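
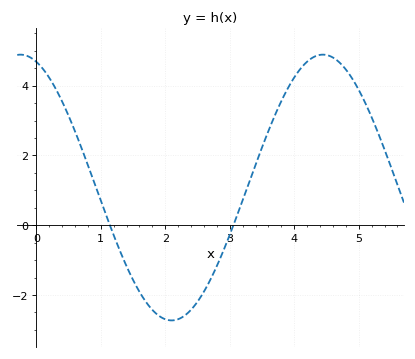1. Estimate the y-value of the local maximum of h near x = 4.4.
4.89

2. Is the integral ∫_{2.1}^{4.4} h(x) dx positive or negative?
positive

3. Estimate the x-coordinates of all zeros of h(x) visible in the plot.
1.14, 3.06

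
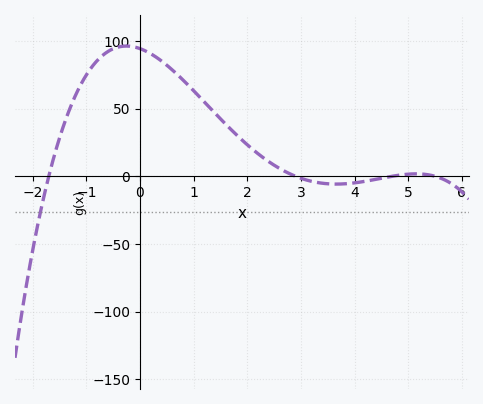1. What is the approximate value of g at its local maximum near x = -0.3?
96.2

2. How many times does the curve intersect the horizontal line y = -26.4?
1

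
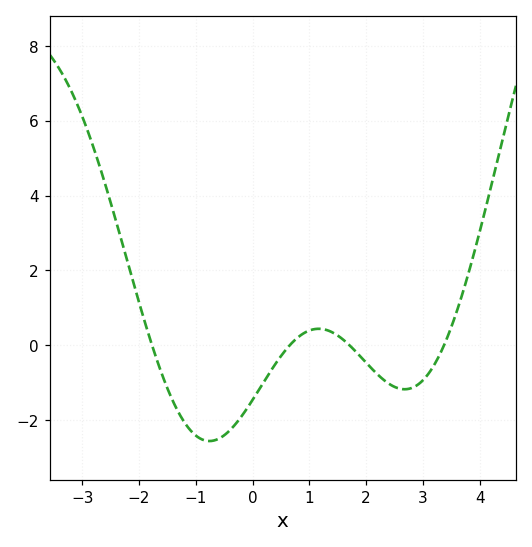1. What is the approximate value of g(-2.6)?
4.32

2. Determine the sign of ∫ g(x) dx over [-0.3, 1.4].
negative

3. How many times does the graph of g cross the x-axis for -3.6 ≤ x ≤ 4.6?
4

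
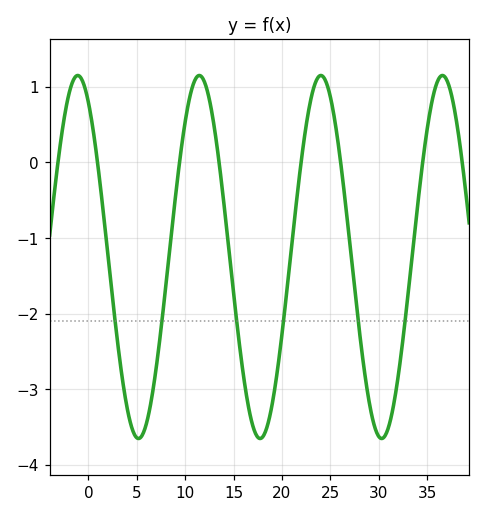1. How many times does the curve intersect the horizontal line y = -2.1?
6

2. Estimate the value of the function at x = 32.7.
-2.13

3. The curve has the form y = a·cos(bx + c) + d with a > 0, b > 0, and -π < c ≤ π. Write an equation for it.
y = 2.4cos(0.5x + 0.552) - 1.25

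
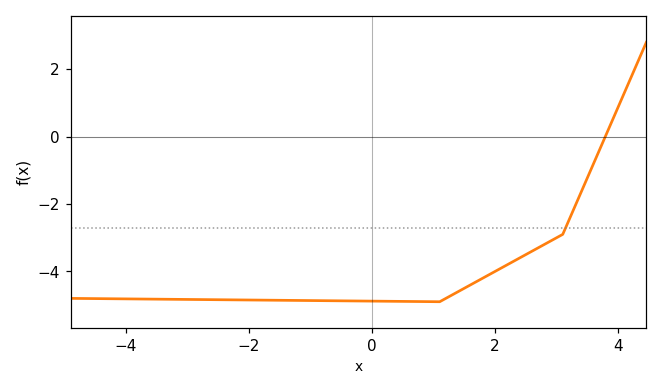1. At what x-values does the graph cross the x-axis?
3.8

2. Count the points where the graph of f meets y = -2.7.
1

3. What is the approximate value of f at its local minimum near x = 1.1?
-4.8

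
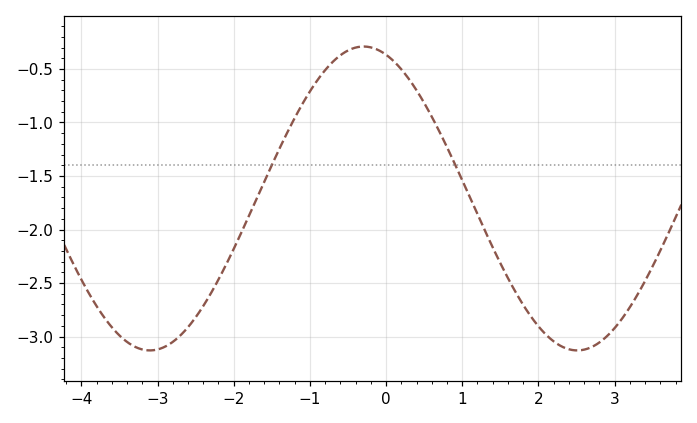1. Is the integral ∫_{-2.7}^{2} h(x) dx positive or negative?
negative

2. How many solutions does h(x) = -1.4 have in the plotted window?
2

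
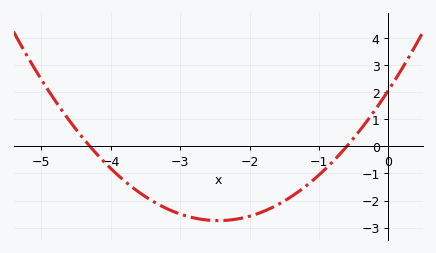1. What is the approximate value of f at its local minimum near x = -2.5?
-2.7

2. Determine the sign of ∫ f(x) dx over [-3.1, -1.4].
negative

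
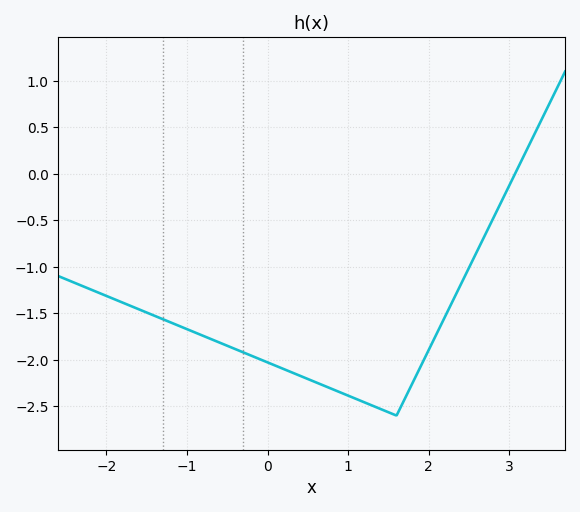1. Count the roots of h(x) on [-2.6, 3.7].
1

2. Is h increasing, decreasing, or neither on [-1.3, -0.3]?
decreasing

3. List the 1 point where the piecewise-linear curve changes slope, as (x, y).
(1.6, -2.6)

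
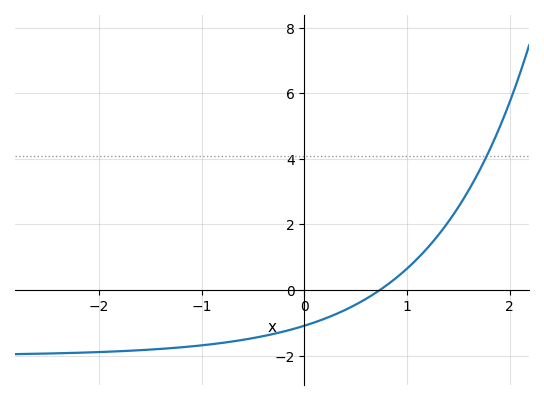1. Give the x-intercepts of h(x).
0.7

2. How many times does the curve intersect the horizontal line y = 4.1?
1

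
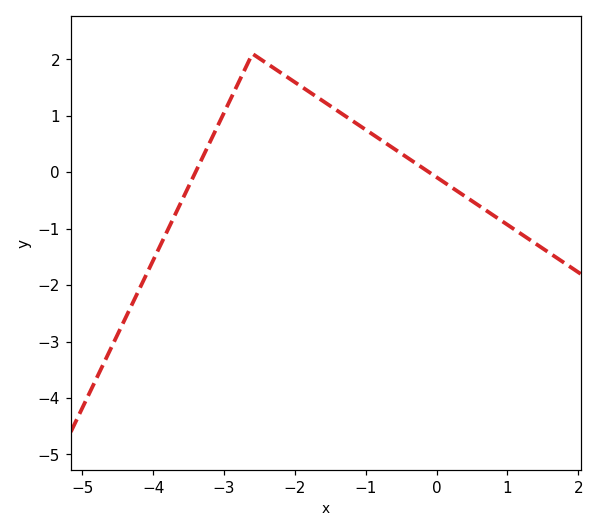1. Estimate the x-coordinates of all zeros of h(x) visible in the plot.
-3.4, -0.1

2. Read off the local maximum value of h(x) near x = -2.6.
2.1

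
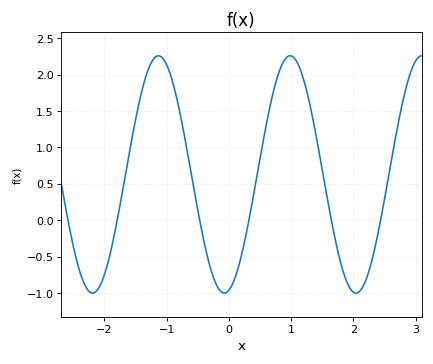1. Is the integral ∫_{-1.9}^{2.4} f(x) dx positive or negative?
positive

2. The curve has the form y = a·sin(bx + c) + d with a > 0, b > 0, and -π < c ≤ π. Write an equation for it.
y = 1.63sin(2.97x - 1.35) + 0.63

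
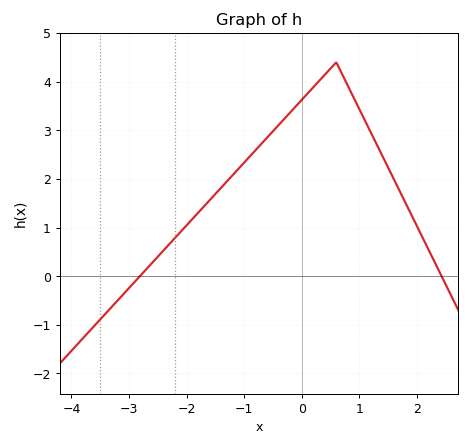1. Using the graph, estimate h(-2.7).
0.1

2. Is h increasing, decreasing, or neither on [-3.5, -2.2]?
increasing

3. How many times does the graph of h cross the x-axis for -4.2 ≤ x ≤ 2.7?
2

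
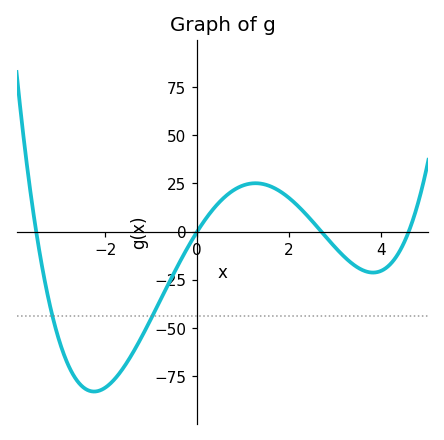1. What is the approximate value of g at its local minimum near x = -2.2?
-82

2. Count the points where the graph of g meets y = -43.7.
2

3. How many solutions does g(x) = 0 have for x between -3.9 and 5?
4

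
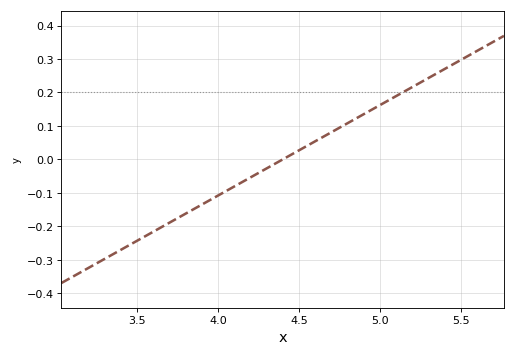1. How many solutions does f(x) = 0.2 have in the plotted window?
1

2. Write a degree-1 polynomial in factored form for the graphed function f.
y = 0.27(x - 4.4)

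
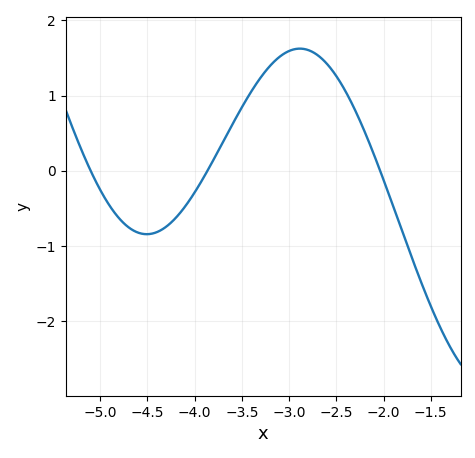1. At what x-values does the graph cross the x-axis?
-5.1, -3.9, -2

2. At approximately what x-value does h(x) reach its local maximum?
-2.9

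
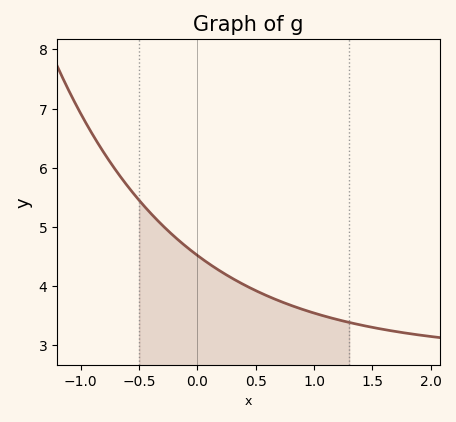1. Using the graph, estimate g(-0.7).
6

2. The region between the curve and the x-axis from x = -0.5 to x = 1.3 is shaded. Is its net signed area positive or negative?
positive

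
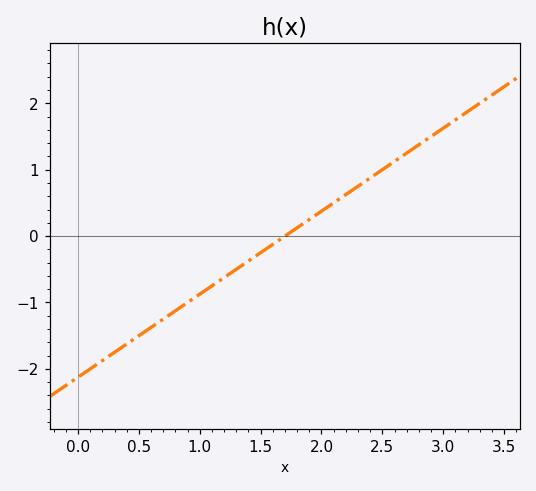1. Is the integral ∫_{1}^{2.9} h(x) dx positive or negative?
positive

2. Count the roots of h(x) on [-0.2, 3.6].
1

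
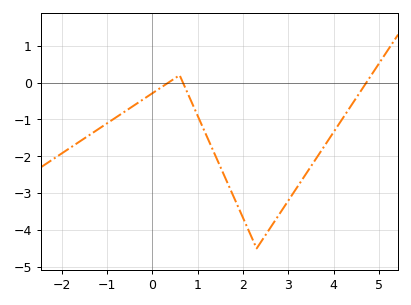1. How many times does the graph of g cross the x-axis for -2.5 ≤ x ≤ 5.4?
3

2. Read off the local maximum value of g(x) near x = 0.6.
0.199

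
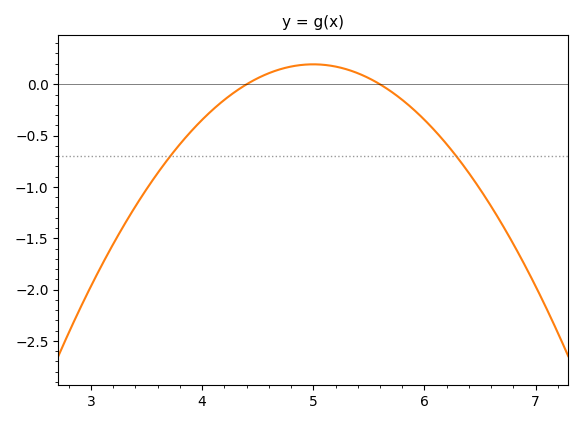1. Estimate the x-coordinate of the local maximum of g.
5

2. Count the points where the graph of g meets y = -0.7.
2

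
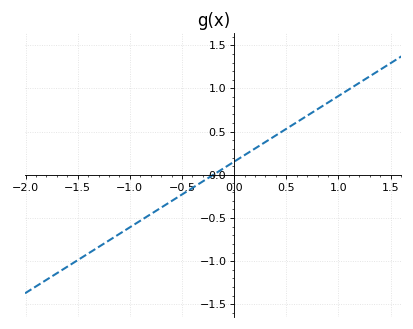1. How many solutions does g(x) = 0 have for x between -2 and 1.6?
1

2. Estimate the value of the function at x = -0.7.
-0.4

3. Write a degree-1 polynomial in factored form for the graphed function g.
y = 0.76(x + 0.2)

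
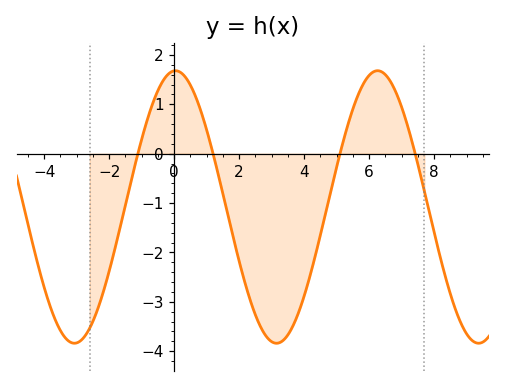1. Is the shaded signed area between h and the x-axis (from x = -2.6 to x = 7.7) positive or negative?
negative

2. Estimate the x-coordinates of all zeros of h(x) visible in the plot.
-1.2, 1.2, 5.2, 7.4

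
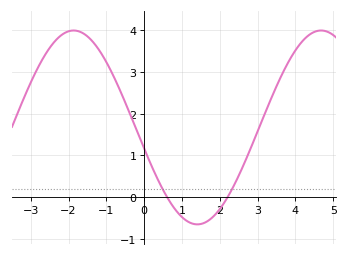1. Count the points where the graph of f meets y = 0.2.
2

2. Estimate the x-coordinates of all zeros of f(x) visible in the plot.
0.608, 2.21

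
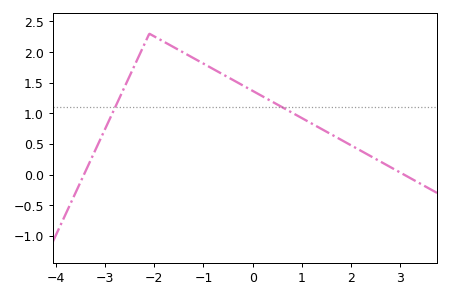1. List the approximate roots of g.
-3.4, 3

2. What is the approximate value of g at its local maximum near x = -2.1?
2.3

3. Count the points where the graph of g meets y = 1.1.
2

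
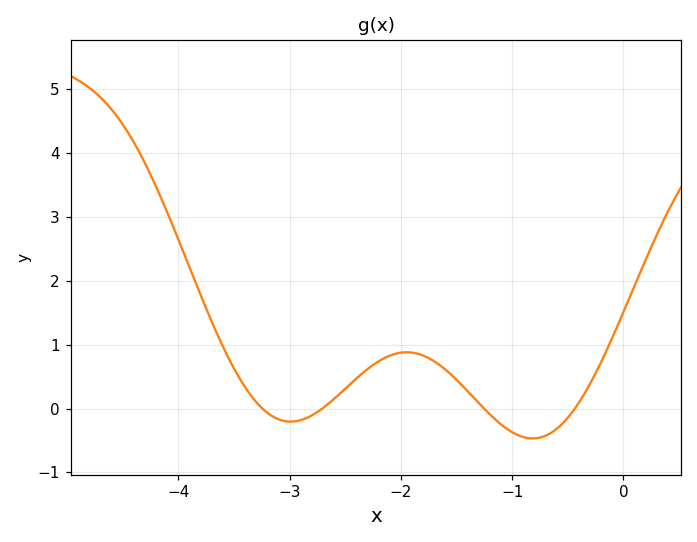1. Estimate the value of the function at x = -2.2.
0.7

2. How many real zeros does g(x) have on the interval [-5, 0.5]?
4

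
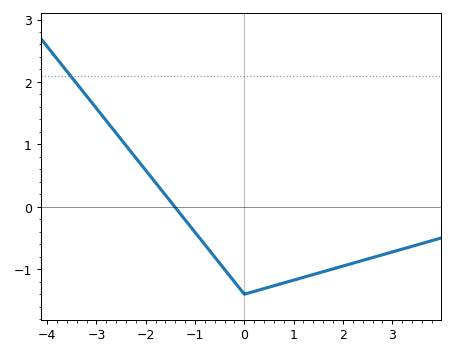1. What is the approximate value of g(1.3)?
-1.11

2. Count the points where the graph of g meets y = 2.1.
1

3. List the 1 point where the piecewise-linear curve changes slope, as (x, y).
(0, -1.4)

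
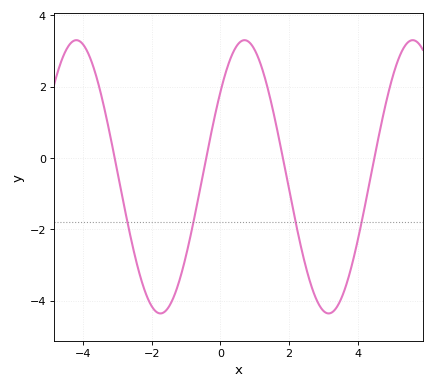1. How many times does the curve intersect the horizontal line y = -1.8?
4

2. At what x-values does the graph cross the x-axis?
-3, -0.4, 1.8, 4.4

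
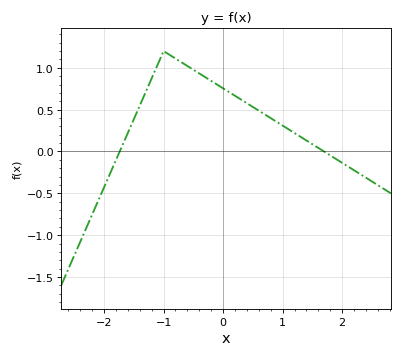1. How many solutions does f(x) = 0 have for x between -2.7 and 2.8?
2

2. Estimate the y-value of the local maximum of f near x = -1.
1.2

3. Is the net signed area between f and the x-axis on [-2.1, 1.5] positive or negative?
positive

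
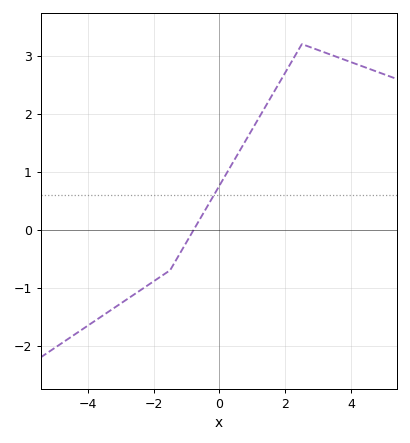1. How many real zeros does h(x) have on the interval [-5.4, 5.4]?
1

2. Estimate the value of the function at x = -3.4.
-1.43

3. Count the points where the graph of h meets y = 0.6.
1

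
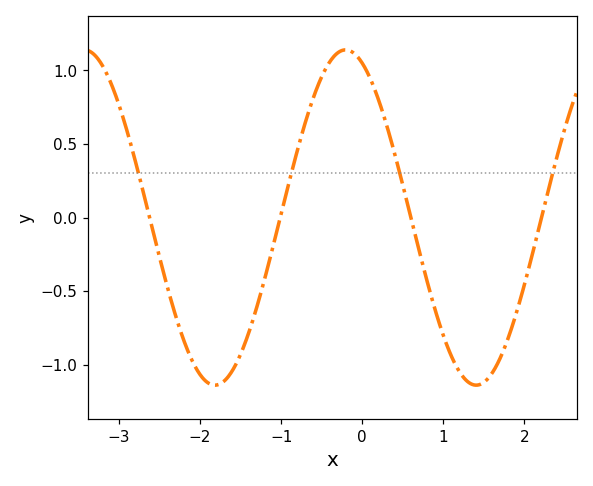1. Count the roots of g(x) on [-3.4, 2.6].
4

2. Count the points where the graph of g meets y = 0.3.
4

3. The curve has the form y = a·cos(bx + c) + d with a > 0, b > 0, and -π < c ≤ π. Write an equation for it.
y = 1.14cos(1.95x + 0.4) + 0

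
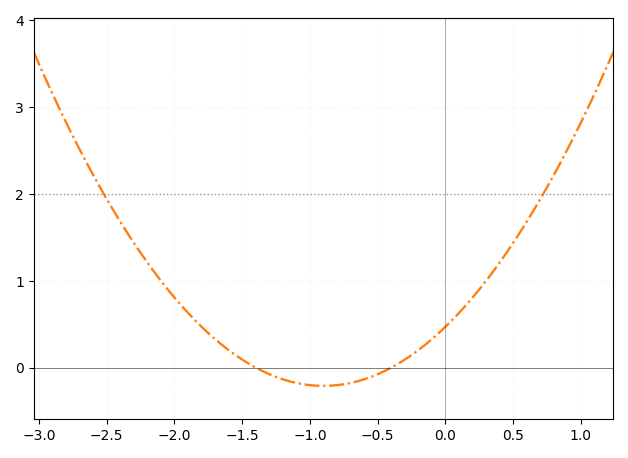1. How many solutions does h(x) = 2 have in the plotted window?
2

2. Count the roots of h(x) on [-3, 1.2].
2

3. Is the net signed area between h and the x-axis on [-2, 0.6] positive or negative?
positive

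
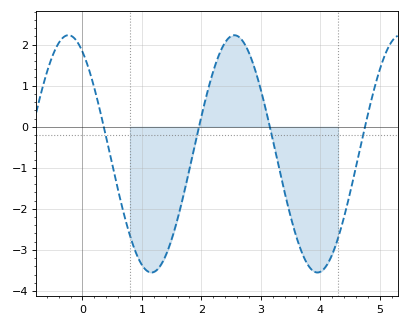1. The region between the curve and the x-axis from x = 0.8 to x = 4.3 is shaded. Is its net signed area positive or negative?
negative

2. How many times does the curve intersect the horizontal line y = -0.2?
4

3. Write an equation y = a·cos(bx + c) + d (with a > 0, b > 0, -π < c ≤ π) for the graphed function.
y = 2.89cos(2.2x + 0.53) - 0.66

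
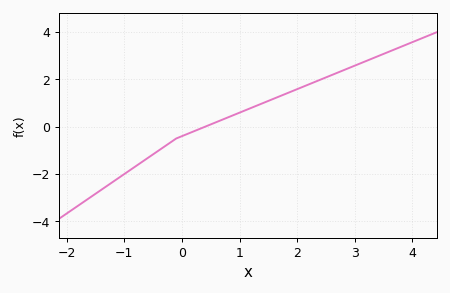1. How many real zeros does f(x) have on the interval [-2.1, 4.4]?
1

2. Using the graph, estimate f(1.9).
1.49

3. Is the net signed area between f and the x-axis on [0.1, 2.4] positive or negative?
positive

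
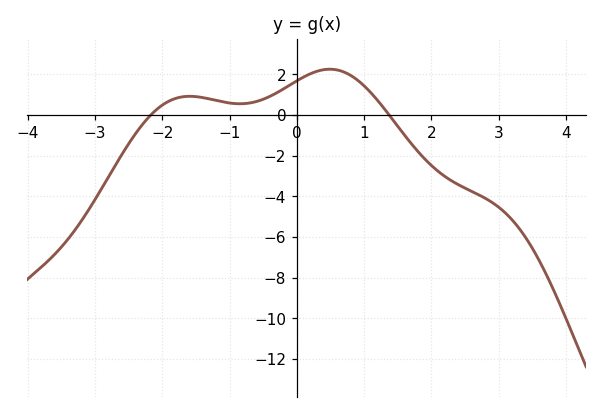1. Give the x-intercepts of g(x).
-2.17, 1.37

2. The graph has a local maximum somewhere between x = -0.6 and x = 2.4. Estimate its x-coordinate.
0.49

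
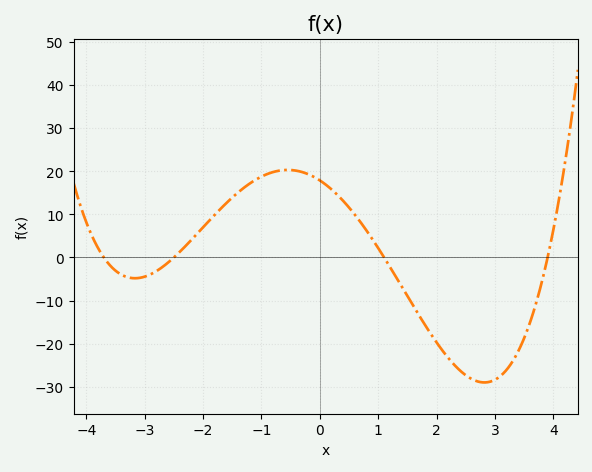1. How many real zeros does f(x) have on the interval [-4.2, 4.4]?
4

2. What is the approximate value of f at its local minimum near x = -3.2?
-5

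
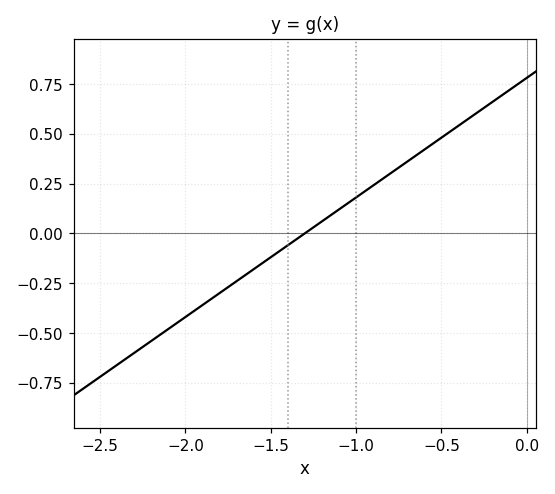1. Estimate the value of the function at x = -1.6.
-0.18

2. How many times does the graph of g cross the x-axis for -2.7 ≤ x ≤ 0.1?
1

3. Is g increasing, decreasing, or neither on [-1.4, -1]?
increasing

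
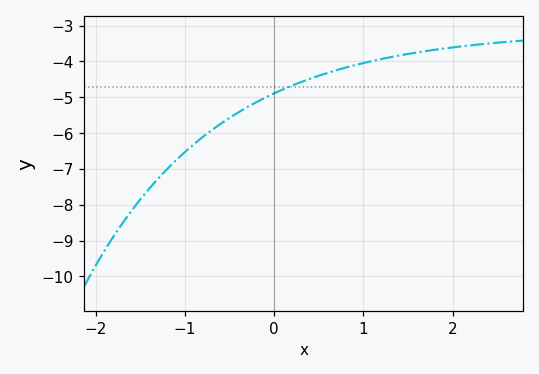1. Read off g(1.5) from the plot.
-3.79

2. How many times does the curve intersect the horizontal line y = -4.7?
1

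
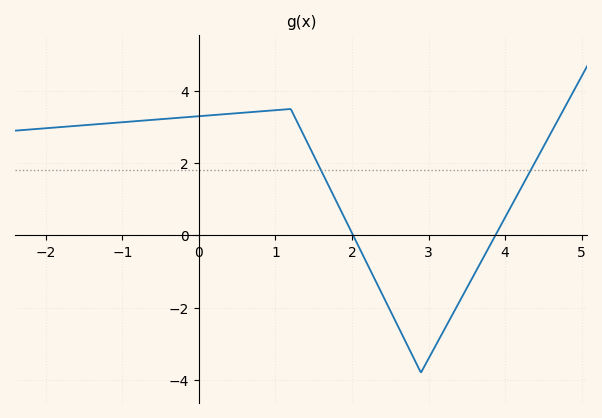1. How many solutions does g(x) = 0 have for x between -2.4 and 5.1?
2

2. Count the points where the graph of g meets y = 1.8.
2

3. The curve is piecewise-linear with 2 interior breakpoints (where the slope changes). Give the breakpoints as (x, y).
(1.2, 3.5); (2.9, -3.8)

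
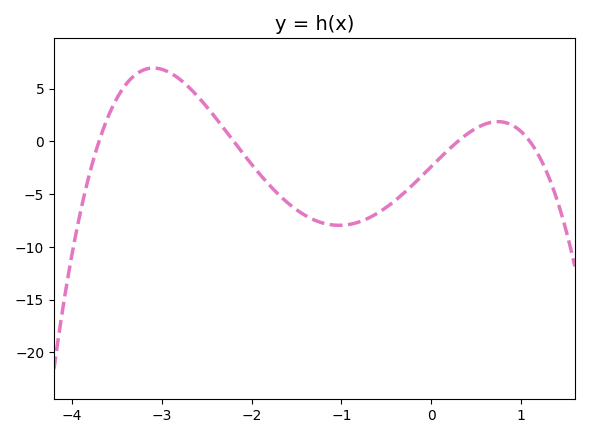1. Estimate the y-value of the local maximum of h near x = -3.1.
6.94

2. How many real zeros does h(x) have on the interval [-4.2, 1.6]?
4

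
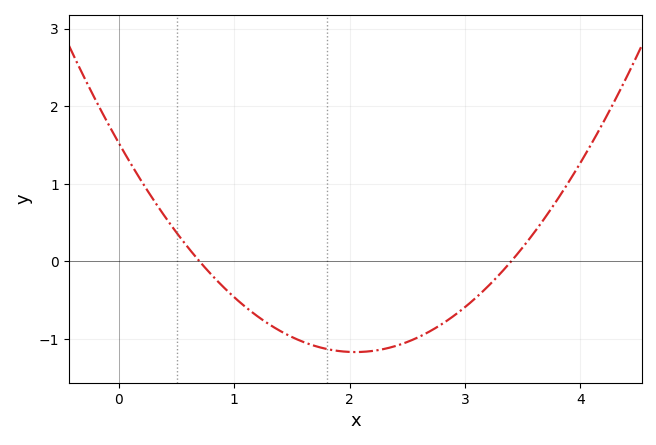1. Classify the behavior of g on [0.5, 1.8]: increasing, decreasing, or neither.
decreasing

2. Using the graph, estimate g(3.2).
-0.3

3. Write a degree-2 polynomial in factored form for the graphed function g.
y = 0.64(x - 0.7)(x - 3.4)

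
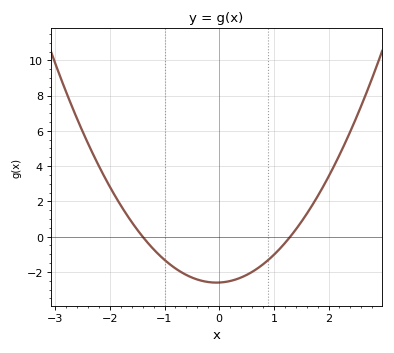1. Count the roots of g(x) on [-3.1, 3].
2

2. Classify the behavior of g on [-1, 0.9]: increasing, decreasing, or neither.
neither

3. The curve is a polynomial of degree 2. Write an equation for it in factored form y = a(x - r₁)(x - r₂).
y = 1.43(x + 1.4)(x - 1.3)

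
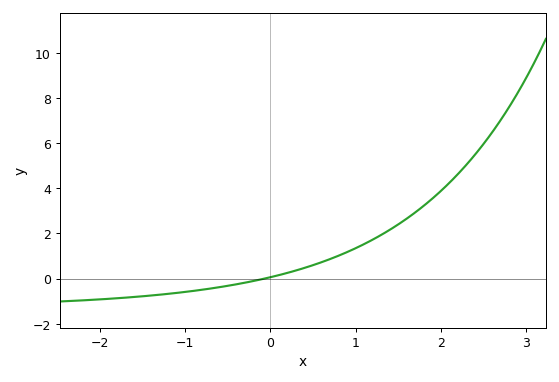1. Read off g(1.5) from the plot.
2.4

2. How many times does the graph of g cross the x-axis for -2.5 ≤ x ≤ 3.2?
1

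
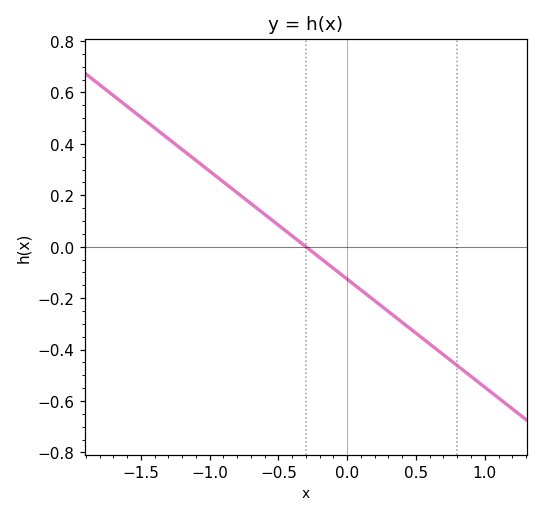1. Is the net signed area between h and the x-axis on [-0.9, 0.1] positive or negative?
positive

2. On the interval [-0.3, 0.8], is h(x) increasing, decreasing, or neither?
decreasing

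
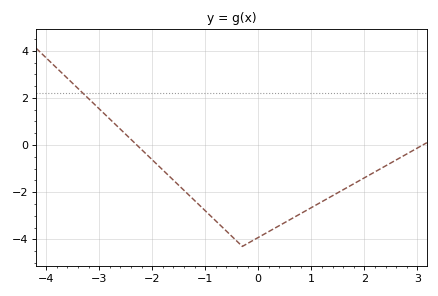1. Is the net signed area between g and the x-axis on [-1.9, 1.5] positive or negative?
negative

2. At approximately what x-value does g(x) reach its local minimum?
-0.3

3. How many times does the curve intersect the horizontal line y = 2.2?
1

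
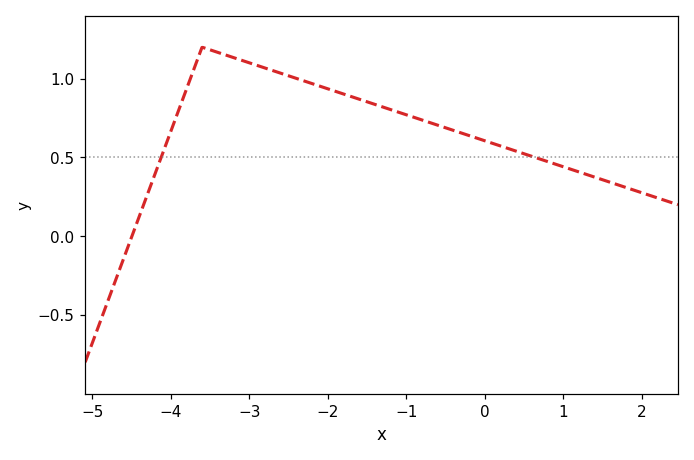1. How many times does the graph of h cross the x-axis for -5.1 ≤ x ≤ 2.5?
1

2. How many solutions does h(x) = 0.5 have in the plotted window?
2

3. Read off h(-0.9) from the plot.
0.75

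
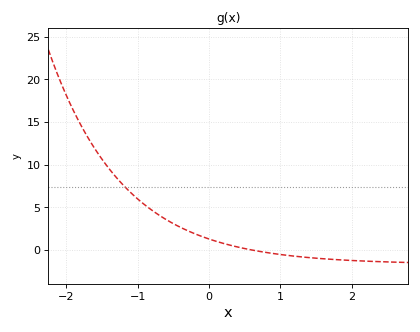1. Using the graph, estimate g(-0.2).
1.9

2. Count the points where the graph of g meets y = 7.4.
1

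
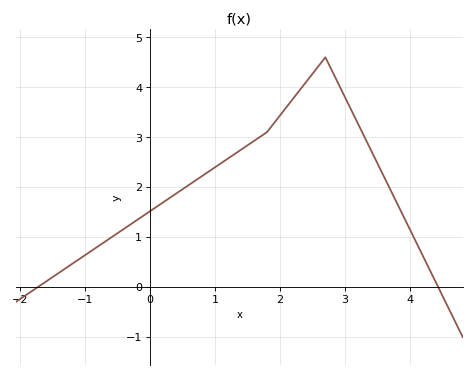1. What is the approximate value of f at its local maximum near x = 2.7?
4.6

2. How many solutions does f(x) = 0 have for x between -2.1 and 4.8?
2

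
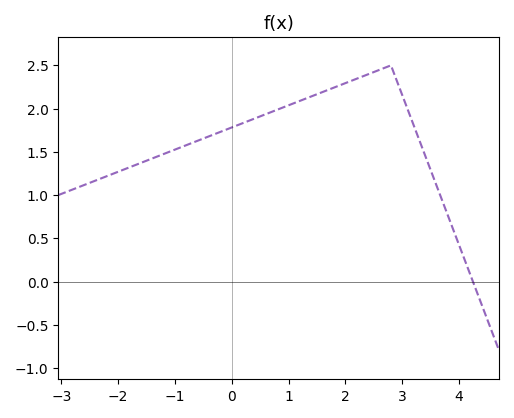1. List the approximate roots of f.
4.2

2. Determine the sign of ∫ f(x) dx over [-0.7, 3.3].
positive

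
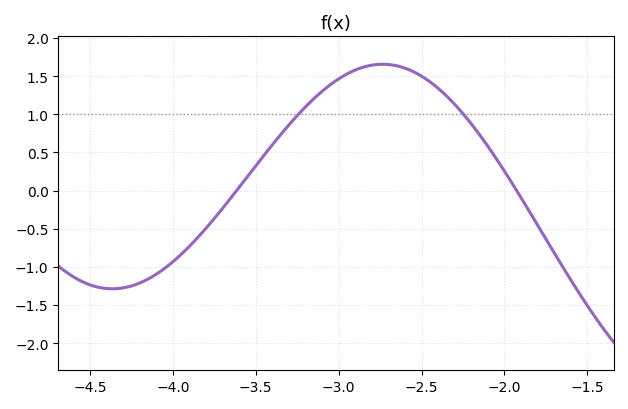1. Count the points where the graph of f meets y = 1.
2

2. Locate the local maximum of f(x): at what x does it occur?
-2.73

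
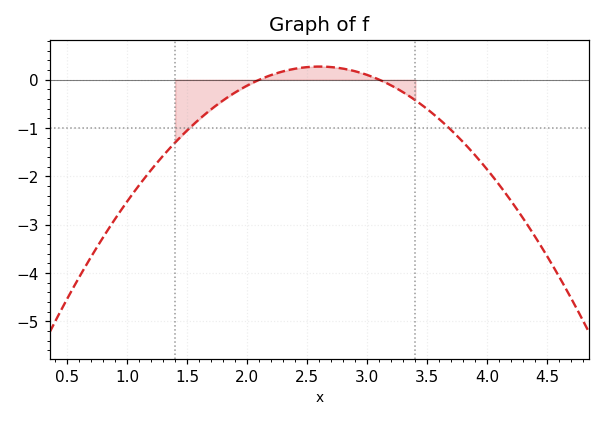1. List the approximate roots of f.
2.1, 3.1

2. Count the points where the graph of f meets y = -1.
2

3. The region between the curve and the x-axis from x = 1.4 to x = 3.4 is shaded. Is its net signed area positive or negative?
negative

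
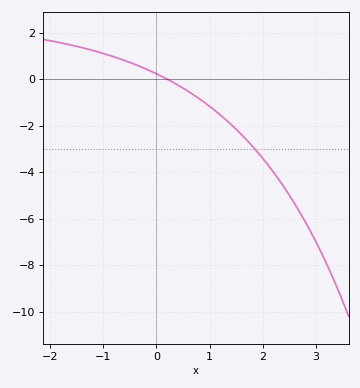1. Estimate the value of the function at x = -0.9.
1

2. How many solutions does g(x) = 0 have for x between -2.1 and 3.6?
1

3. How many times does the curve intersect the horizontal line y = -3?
1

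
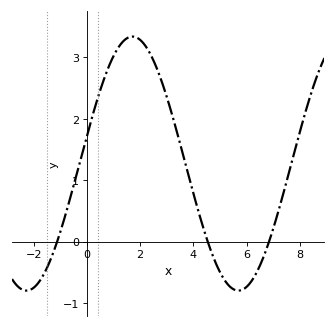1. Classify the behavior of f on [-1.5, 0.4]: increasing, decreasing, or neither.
increasing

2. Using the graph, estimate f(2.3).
3.12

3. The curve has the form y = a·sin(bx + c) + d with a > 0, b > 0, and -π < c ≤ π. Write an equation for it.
y = 2.07sin(0.79x + 0.22) + 1.27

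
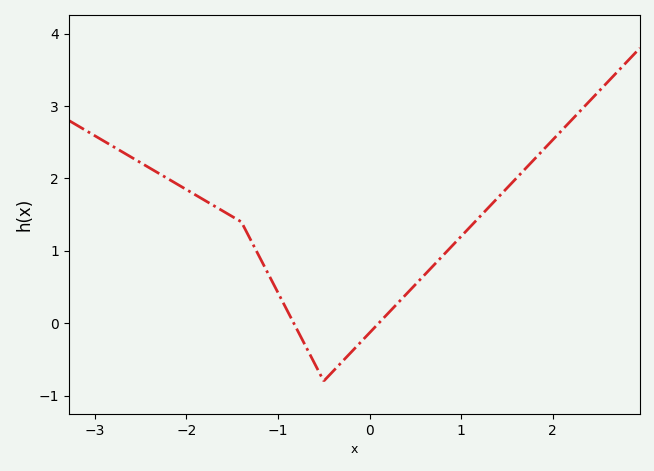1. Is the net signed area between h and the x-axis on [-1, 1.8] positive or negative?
positive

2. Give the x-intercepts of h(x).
-0.827, 0.101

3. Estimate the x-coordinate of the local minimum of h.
-0.499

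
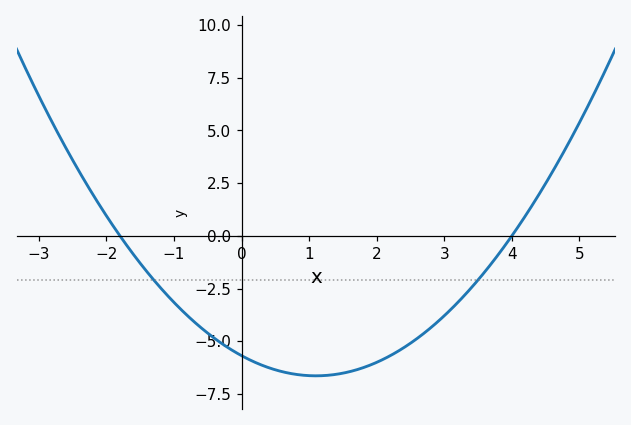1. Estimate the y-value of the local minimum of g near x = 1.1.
-6.64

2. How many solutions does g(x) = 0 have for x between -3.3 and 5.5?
2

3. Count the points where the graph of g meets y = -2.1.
2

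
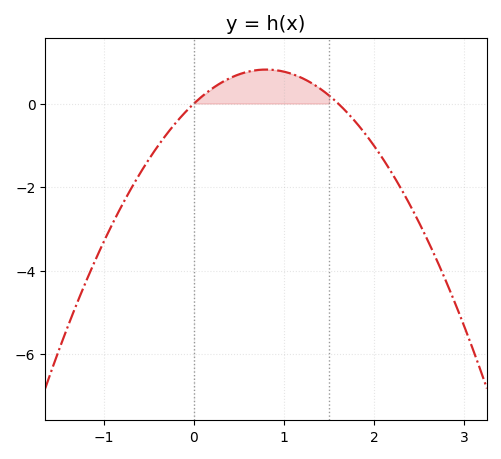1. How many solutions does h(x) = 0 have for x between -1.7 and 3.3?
2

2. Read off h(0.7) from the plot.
0.8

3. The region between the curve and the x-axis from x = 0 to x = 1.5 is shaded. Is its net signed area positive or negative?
positive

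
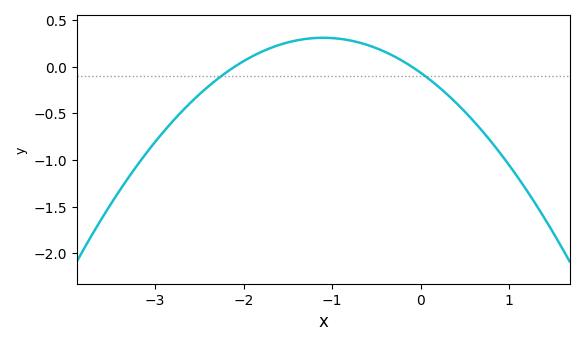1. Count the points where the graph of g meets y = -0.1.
2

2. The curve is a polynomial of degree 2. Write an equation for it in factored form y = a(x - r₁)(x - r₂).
y = -0.31(x + 2.1)(x + 0.1)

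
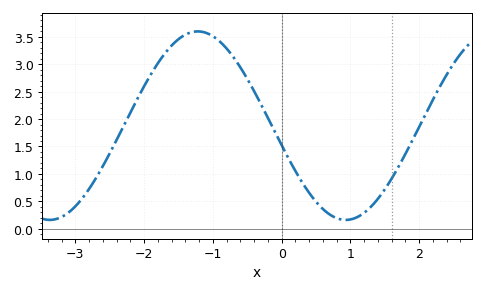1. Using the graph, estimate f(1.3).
0.4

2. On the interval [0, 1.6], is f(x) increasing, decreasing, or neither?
neither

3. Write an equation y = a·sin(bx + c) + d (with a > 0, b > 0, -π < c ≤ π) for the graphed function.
y = 1.72sin(1.5x - 2.9) + 1.88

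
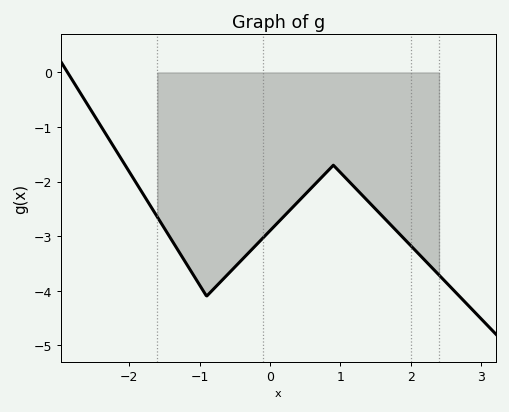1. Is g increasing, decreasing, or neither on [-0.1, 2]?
neither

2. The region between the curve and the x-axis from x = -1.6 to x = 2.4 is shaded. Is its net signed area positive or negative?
negative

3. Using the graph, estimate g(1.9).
-3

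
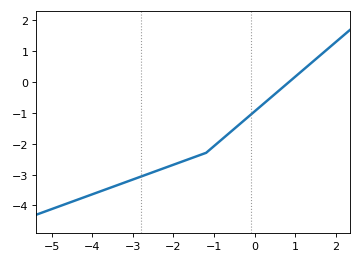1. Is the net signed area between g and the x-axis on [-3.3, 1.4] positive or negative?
negative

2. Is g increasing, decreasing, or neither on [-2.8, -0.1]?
increasing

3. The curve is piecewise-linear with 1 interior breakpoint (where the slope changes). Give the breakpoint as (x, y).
(-1.2, -2.3)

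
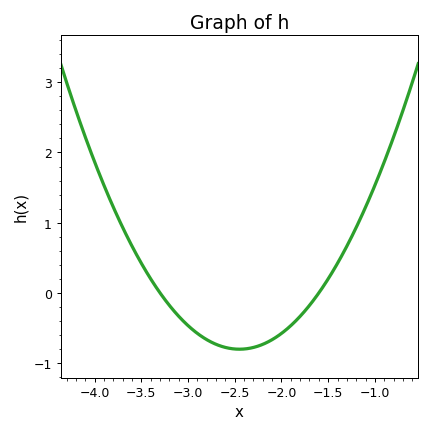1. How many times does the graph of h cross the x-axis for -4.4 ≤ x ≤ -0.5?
2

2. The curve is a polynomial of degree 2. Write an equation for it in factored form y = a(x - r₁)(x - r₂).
y = 1.11(x + 3.3)(x + 1.6)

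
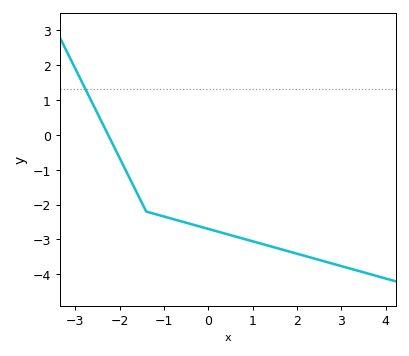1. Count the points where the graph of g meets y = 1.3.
1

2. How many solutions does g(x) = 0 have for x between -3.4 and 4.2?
1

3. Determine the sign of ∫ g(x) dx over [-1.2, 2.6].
negative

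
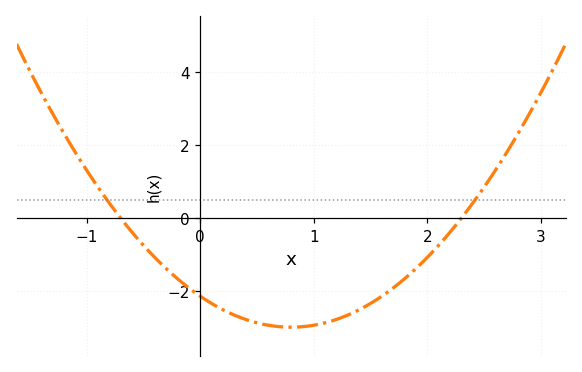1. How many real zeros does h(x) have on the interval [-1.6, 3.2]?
2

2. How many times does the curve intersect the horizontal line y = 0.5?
2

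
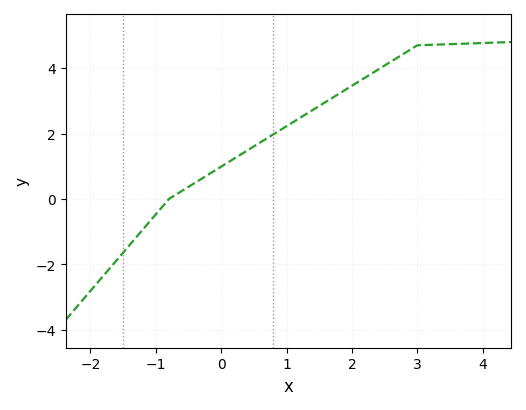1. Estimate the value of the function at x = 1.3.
2.6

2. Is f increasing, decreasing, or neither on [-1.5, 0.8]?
increasing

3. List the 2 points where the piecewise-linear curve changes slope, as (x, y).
(-0.8, 0); (3, 4.7)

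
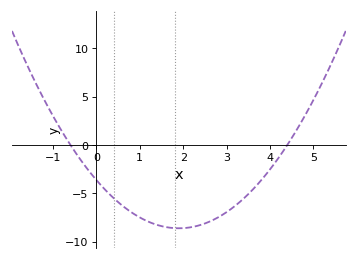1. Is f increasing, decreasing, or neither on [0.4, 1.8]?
decreasing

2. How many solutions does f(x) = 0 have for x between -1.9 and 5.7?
2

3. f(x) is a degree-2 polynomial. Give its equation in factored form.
y = 1.38(x + 0.6)(x - 4.4)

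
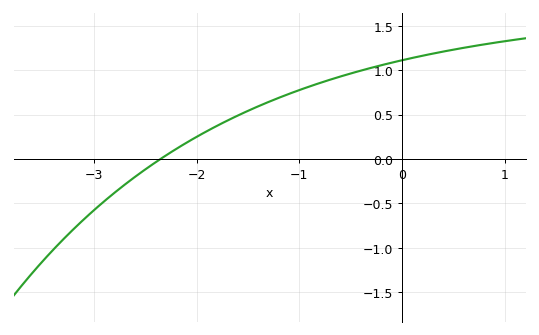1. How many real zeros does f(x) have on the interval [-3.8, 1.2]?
1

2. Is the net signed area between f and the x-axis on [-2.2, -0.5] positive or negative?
positive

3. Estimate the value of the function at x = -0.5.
0.961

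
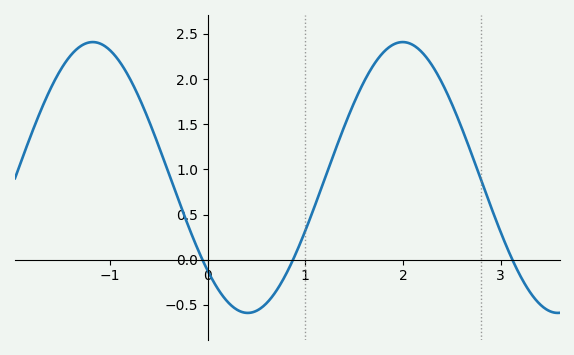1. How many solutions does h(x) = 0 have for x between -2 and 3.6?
3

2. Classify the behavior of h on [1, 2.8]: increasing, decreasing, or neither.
neither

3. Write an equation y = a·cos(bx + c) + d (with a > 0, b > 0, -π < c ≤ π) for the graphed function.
y = 1.5cos(1.98x + 2.33) + 0.91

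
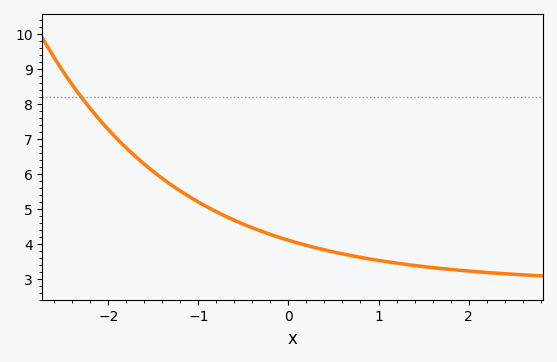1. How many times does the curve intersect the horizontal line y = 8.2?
1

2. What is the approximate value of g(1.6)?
3.32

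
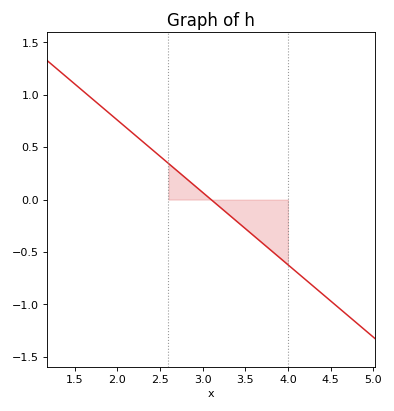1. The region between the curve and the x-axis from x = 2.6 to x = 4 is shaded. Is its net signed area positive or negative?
negative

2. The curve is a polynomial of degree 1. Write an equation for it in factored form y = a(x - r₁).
y = -0.69(x - 3.1)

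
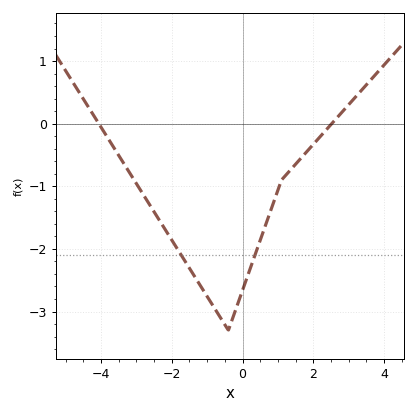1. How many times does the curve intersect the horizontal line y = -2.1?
2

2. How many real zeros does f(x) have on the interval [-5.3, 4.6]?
2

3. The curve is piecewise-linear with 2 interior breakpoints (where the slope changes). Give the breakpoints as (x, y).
(-0.4, -3.3); (1.1, -0.9)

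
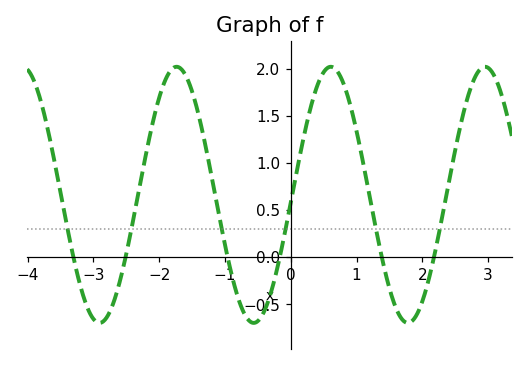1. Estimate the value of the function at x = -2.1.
1.4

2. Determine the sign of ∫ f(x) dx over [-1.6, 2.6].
positive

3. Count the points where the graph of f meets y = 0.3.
6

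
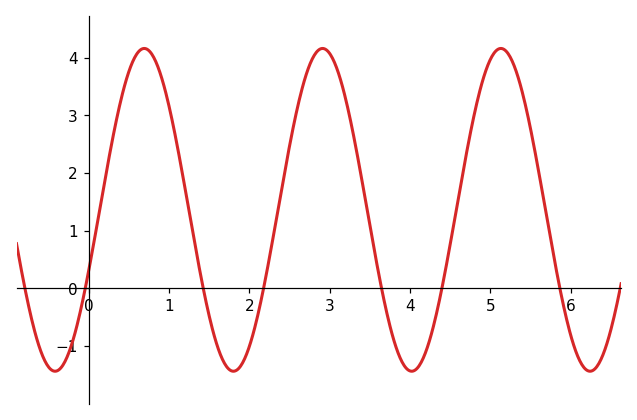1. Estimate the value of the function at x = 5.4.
3.4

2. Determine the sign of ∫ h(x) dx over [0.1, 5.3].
positive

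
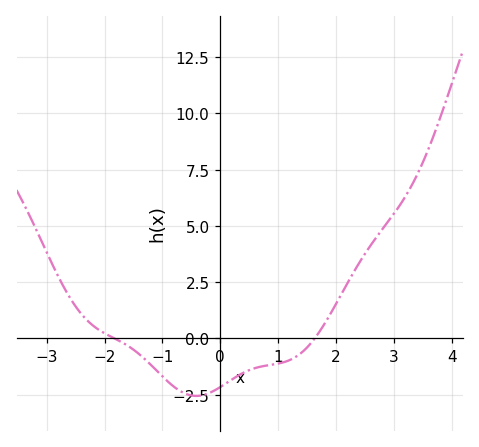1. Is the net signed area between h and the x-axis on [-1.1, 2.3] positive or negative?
negative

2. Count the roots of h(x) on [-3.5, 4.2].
2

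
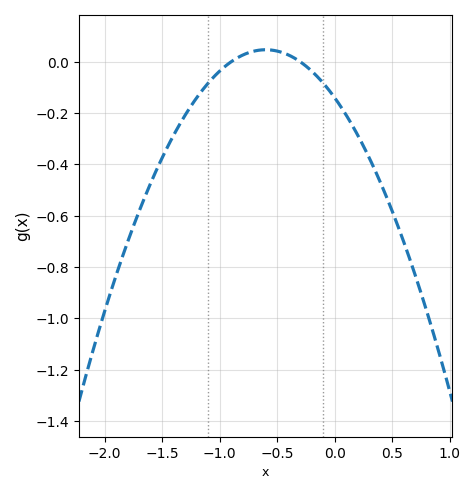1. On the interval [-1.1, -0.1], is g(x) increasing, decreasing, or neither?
neither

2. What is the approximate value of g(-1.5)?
-0.38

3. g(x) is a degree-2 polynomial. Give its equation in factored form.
y = -0.52(x + 0.9)(x + 0.3)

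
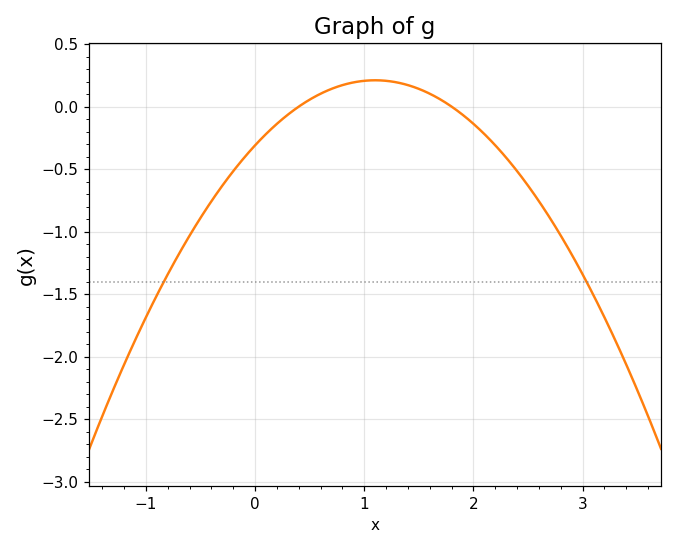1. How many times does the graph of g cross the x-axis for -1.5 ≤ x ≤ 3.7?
2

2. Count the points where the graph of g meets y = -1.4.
2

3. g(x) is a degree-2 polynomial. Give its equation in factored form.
y = -0.43(x - 0.4)(x - 1.8)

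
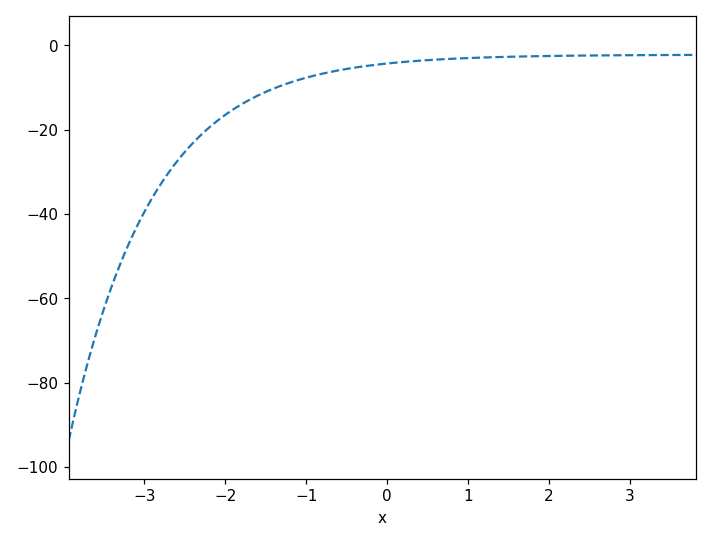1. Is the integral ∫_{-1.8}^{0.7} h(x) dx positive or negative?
negative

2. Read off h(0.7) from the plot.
-3.26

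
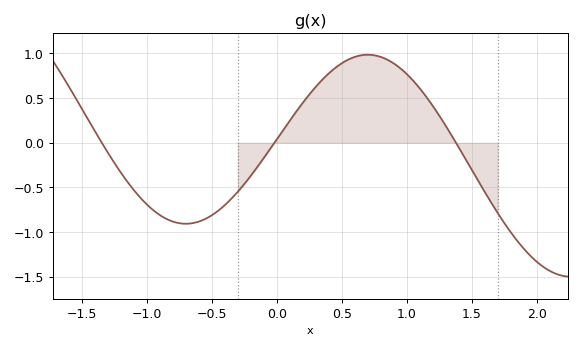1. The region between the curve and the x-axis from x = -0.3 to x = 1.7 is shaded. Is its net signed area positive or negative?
positive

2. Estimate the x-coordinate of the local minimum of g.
-0.7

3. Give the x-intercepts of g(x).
-1.3, 0, 1.4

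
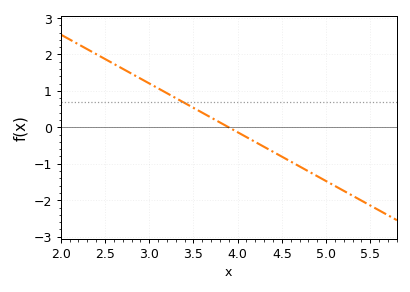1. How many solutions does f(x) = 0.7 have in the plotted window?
1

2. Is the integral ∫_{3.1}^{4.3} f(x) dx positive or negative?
positive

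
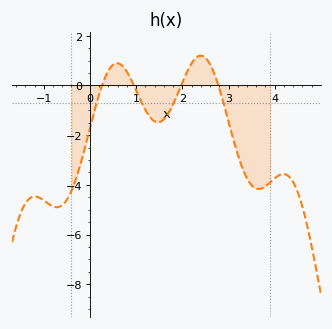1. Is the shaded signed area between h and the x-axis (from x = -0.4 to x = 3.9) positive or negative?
negative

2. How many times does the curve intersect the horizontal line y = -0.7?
4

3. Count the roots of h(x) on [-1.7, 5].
4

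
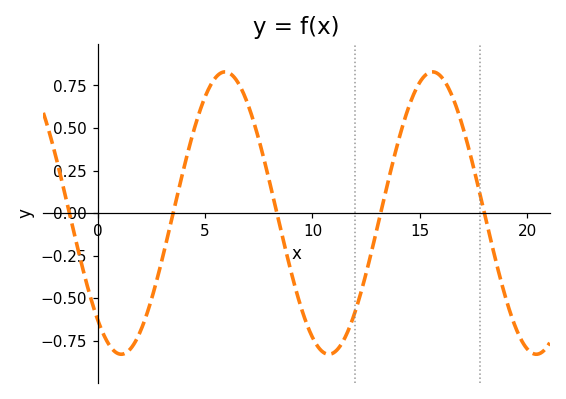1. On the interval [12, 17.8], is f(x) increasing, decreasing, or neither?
neither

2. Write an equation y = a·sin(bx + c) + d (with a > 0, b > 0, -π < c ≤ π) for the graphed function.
y = 0.83sin(0.65x - 2.3) + 0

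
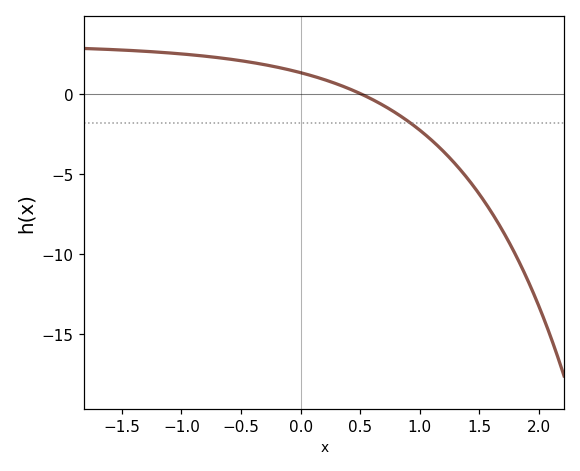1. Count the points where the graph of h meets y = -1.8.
1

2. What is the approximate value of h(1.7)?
-8.5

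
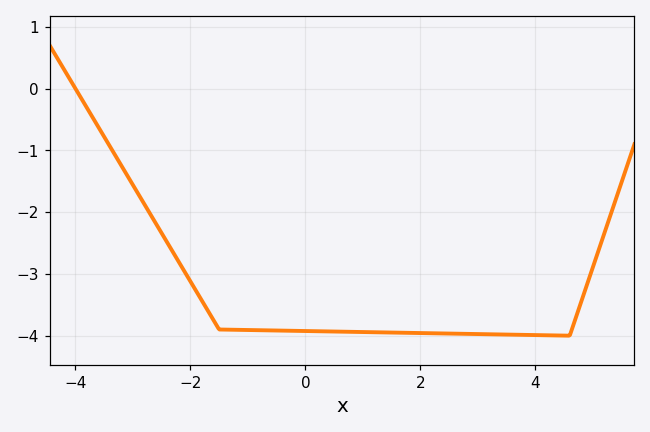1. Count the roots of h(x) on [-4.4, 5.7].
1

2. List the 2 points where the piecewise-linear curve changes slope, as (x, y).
(-1.5, -3.9); (4.6, -4)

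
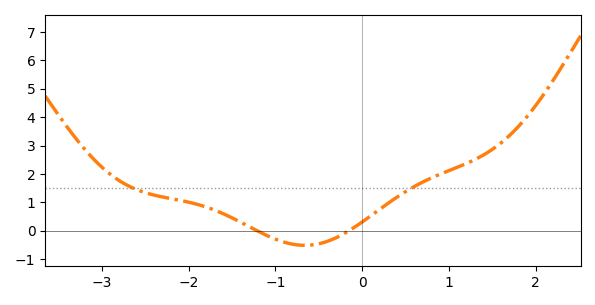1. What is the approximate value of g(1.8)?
3.67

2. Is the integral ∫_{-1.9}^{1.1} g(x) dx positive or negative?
positive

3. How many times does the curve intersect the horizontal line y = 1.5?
2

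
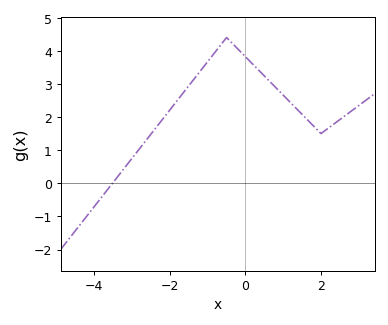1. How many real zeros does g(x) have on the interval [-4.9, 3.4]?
1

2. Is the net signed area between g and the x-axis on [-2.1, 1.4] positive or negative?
positive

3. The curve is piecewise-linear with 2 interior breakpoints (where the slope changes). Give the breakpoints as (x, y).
(-0.5, 4.4); (2, 1.5)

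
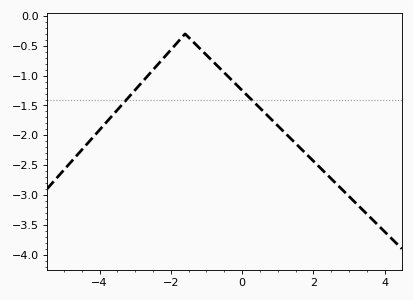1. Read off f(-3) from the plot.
-1.25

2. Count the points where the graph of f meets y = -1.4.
2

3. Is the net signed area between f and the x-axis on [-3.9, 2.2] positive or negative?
negative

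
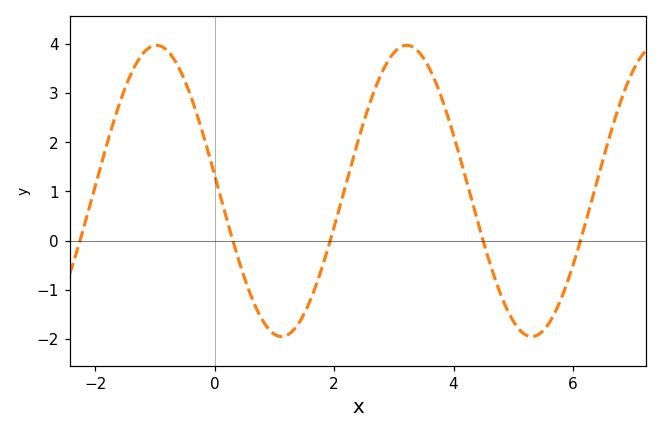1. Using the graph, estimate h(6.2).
0.319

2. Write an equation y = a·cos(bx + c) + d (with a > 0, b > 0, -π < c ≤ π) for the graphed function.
y = 2.96cos(1.5x + 1.46) + 1.01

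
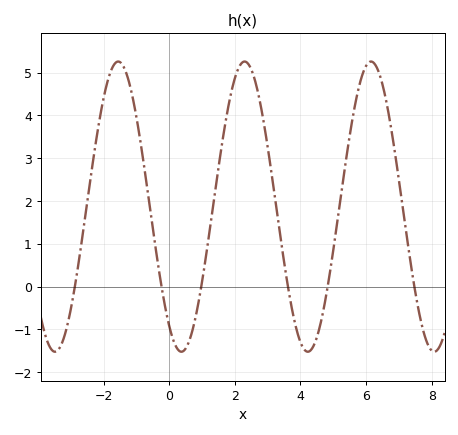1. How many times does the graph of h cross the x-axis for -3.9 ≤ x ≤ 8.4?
6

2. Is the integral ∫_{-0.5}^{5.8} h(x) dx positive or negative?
positive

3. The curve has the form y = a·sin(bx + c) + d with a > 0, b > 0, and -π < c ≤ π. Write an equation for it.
y = 3.39sin(1.6x - 2.2) + 1.87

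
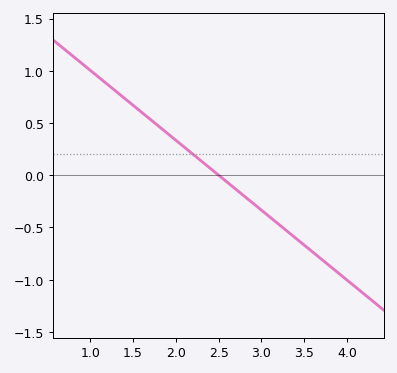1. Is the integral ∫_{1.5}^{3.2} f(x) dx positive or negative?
positive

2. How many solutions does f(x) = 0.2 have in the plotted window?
1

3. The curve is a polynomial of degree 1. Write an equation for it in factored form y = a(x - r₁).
y = -0.67(x - 2.5)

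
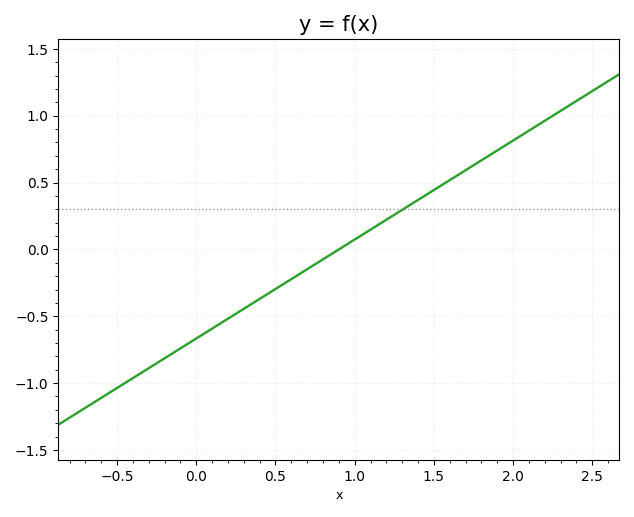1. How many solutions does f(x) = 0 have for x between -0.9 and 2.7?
1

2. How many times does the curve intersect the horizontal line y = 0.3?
1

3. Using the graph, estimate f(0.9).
0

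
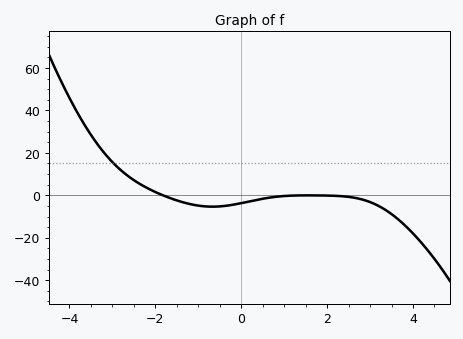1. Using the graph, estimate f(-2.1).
2.53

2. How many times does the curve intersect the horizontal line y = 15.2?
1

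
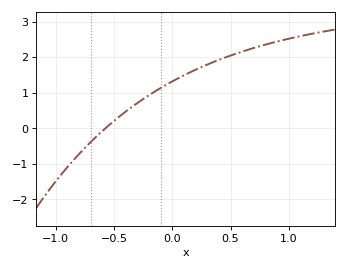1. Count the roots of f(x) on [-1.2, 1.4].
1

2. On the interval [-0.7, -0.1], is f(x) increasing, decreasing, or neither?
increasing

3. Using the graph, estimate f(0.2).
1.65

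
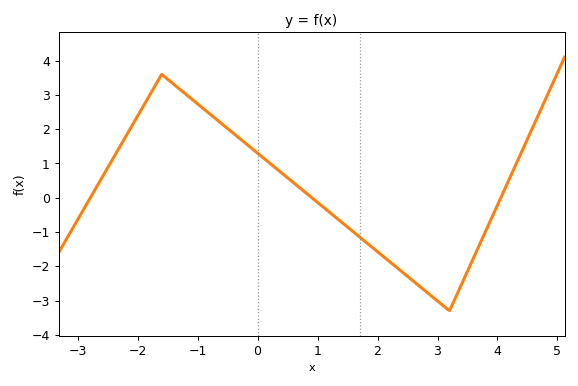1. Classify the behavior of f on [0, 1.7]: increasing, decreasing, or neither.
decreasing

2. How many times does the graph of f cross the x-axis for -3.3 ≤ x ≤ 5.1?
3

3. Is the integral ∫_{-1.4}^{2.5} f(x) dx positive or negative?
positive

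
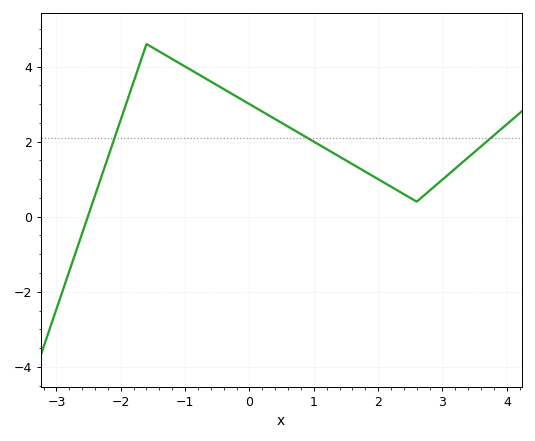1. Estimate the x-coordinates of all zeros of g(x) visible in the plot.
-2.5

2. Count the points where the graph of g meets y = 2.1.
3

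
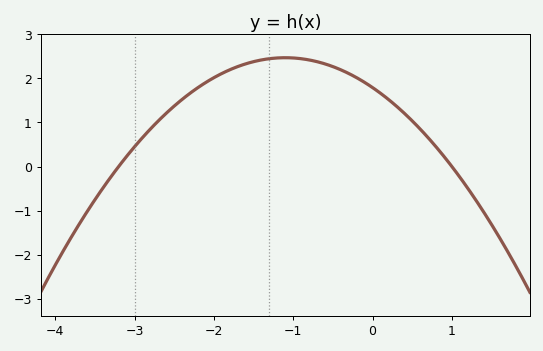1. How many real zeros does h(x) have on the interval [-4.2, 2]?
2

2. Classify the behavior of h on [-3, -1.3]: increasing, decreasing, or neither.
increasing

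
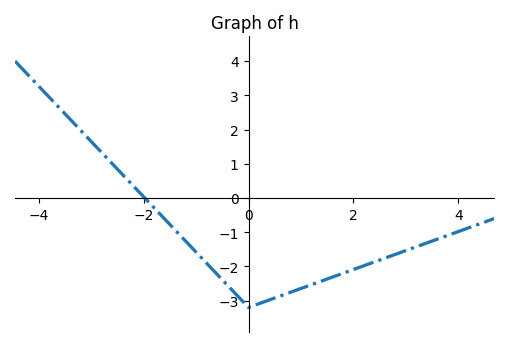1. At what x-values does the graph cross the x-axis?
-2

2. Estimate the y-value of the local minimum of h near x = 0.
-3.2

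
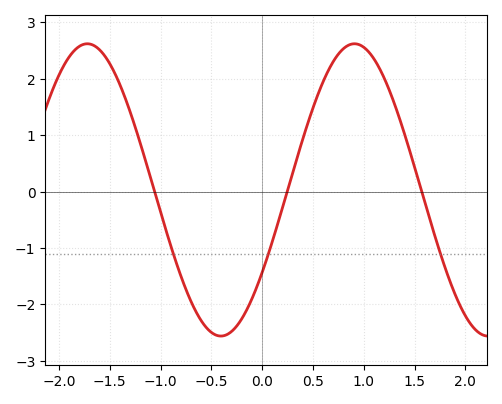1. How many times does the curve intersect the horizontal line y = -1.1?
3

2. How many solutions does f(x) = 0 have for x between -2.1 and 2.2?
3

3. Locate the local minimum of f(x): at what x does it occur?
-0.4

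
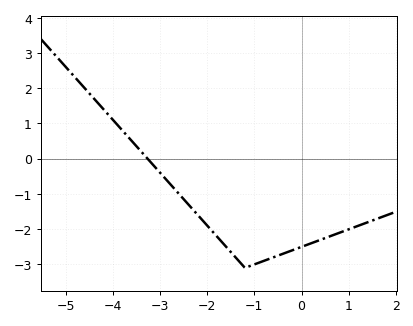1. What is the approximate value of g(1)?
-2.01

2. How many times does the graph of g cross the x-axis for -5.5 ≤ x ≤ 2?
1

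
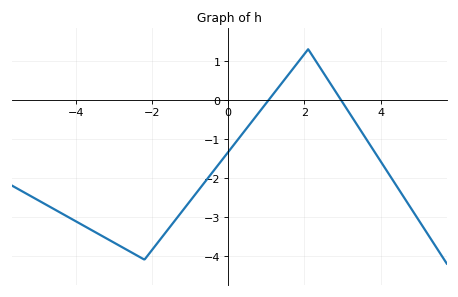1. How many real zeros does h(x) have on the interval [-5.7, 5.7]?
2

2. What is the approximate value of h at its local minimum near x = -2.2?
-4.1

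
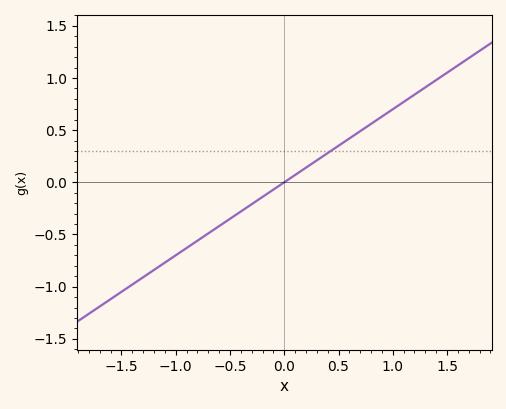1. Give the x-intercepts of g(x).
0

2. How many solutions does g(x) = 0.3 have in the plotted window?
1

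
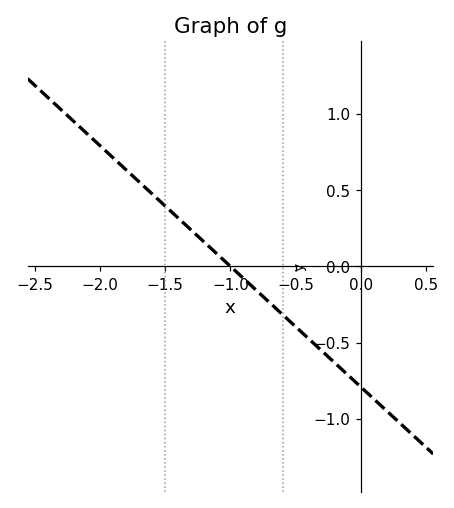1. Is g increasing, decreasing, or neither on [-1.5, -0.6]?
decreasing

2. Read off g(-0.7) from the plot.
-0.25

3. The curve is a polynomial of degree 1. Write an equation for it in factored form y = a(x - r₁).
y = -0.79(x + 1)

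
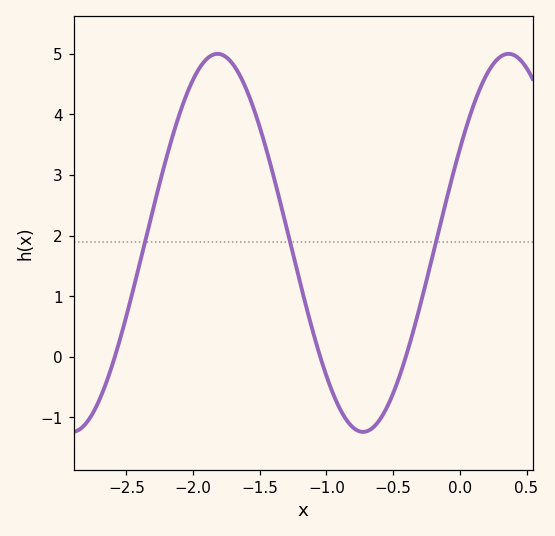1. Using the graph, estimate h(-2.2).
3.28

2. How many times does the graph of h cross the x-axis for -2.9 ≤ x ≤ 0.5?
3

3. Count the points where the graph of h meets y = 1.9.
3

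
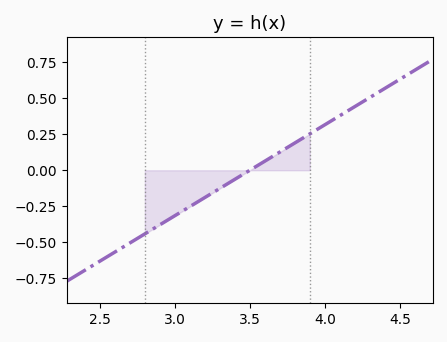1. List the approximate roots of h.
3.5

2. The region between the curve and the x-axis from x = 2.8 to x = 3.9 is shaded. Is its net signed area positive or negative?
negative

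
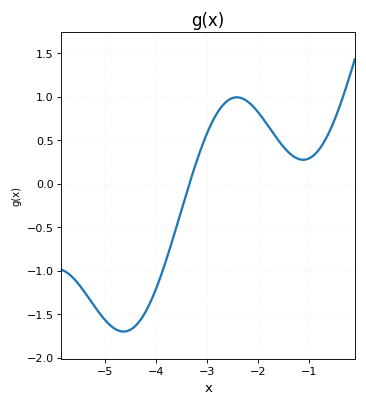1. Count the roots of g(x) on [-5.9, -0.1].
1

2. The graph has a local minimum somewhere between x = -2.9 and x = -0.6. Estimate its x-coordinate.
-1.11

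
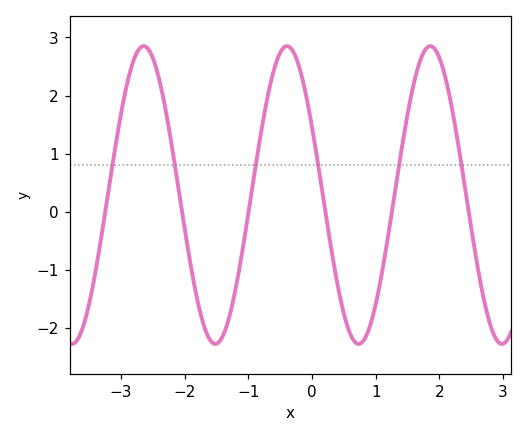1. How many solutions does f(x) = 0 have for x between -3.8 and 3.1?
6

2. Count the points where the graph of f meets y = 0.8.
6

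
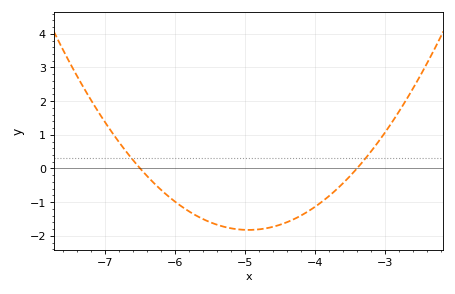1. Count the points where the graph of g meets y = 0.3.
2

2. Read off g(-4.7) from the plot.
-1.8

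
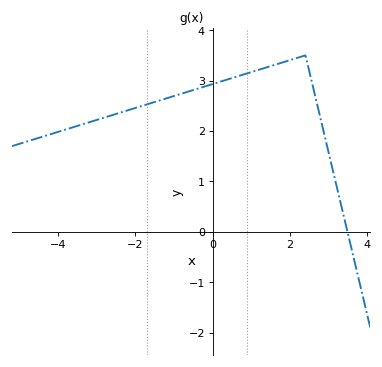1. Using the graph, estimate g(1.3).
3.24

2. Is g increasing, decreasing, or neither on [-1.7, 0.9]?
increasing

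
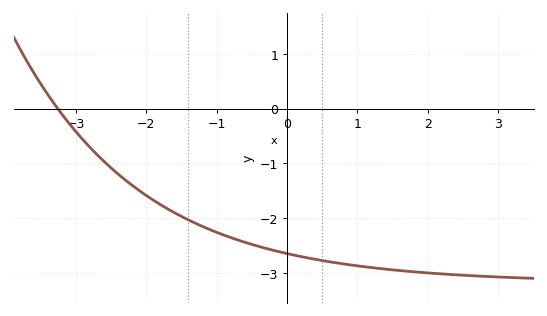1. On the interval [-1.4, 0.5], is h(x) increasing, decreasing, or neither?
decreasing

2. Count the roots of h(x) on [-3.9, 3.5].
1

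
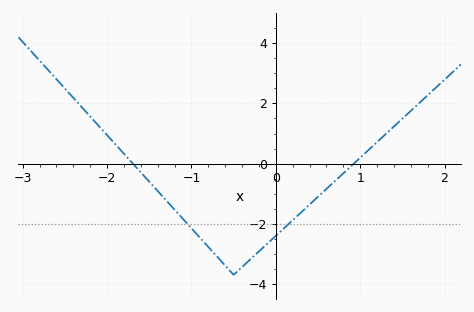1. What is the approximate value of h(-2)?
0.947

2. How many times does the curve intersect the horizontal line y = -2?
2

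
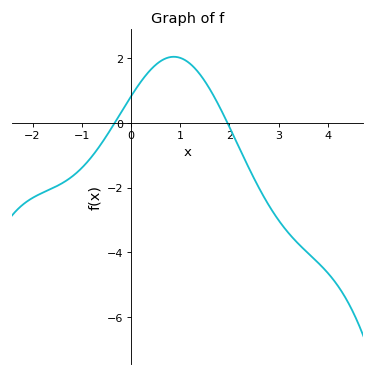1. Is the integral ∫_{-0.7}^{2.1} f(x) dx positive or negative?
positive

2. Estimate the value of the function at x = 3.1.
-3.2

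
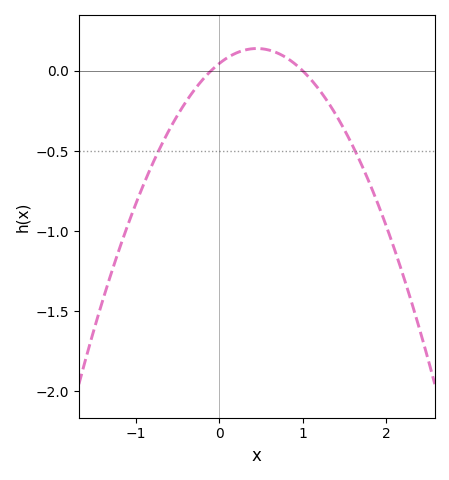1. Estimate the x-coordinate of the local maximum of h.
0.45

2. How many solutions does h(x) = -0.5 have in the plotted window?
2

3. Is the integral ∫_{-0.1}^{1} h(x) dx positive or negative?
positive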